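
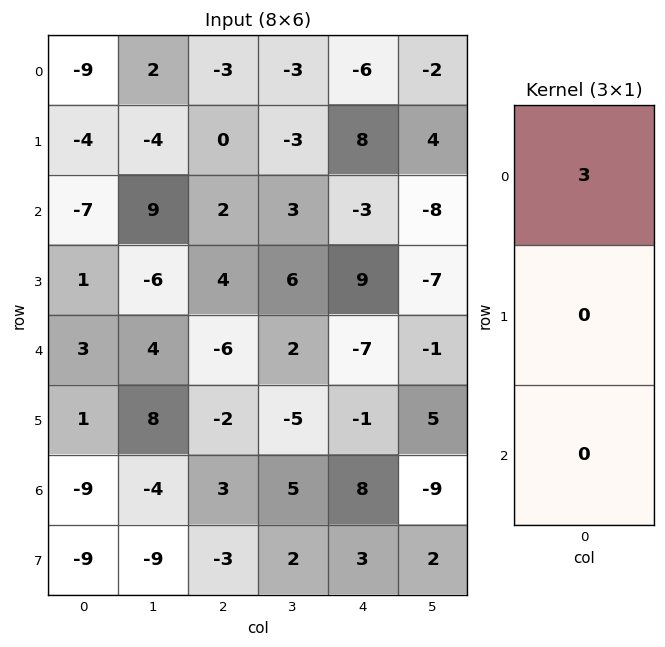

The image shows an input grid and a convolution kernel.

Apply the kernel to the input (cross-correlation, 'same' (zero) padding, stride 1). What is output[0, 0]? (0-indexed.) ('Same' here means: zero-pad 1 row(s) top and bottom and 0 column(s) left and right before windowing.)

0

The receptive field on the zero-padded input at this output position is [0 / -9 / -4]. Elementwise product with the kernel and sum: 0·3.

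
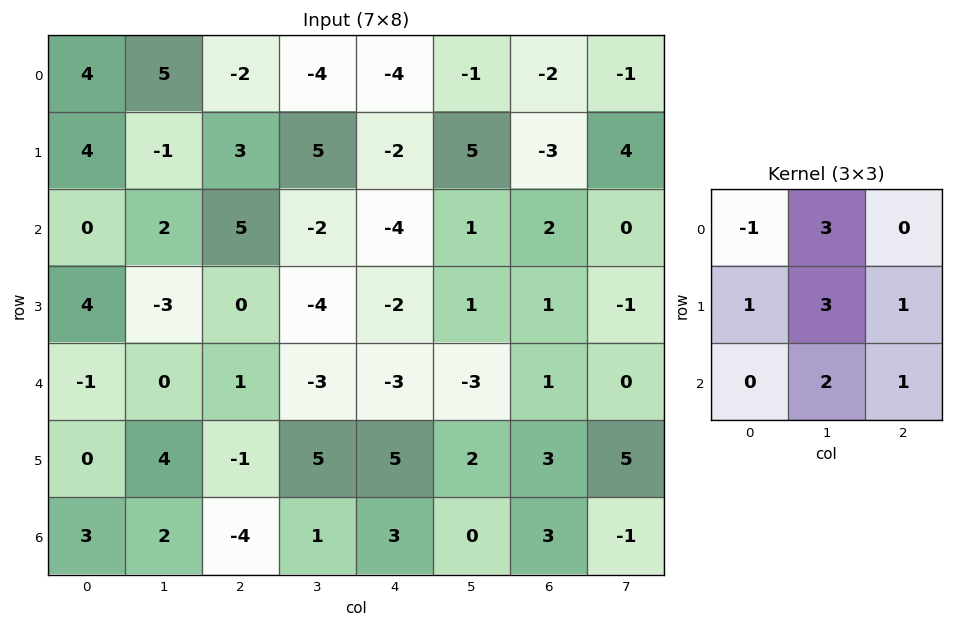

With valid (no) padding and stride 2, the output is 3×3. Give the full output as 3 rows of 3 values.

Output[0,0]: The receptive field on the input at this output position is [4 5 -2 / 4 -1 3 / 0 2 5]. Elementwise product with the kernel and sum: 4·-1 + 5·3 + 4·1 + -1·3 + 3·1 + 2·2 + 5·1.
Output[0,1]: The receptive field on the input at this output position is [-2 -4 -4 / 3 5 -2 / 5 -2 -4]. Elementwise product with the kernel and sum: -2·-1 + -4·3 + 3·1 + 5·3 + -2·1 + -2·2 + -4·1.

24 -2 15
2 -34 4
12 14 11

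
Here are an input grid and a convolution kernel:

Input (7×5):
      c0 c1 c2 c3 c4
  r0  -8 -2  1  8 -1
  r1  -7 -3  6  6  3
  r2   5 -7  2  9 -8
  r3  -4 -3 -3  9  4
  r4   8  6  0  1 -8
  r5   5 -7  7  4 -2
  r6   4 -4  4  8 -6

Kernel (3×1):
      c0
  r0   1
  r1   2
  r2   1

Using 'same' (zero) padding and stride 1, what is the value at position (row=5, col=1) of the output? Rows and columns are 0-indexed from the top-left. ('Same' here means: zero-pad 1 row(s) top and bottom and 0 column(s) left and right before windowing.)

The receptive field on the zero-padded input at this output position is [6 / -7 / -4]. Elementwise product with the kernel and sum: 6·1 + -7·2 + -4·1.

-12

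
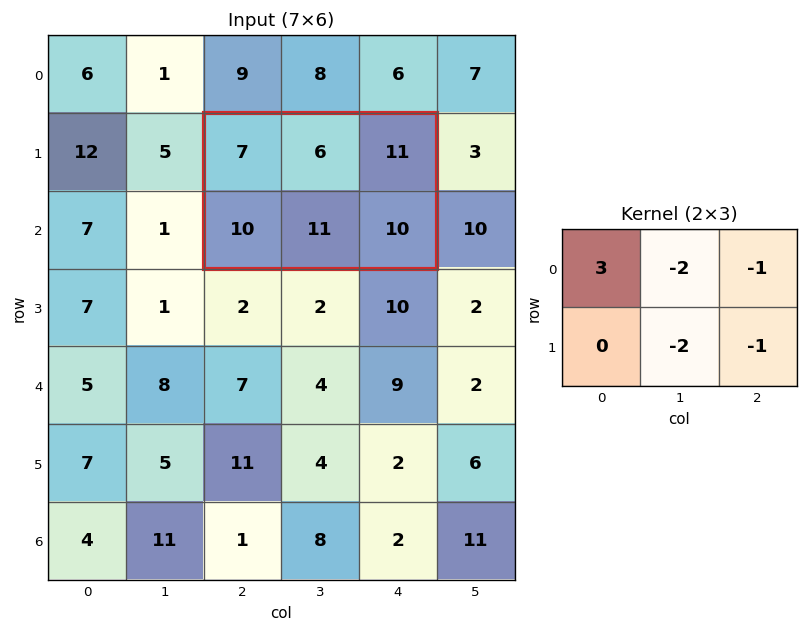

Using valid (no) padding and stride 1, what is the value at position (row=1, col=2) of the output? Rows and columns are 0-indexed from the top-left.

The receptive field on the input at this output position is [7 6 11 / 10 11 10]. Elementwise product with the kernel and sum: 7·3 + 6·-2 + 11·-1 + 11·-2 + 10·-1.

-34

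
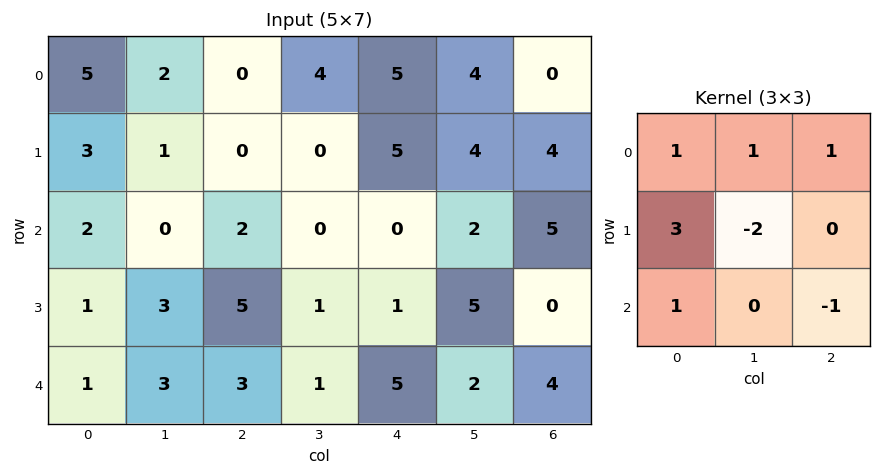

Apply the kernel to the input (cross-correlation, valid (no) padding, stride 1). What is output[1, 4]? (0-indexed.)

The receptive field on the input at this output position is [5 4 4 / 0 2 5 / 1 5 0]. Elementwise product with the kernel and sum: 5·1 + 4·1 + 4·1 + 0·3 + 2·-2 + 1·1 + 0·-1.

10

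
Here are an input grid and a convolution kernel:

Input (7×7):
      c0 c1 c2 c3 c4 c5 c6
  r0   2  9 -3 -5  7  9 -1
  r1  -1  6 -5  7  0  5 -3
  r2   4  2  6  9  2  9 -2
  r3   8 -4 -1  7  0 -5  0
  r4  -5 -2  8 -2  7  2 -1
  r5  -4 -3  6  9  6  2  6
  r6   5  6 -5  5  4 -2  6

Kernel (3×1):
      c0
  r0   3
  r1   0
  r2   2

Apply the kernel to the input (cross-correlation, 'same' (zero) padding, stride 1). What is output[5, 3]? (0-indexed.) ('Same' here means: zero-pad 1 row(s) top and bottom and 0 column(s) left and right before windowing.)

4

The receptive field on the zero-padded input at this output position is [-2 / 9 / 5]. Elementwise product with the kernel and sum: -2·3 + 5·2.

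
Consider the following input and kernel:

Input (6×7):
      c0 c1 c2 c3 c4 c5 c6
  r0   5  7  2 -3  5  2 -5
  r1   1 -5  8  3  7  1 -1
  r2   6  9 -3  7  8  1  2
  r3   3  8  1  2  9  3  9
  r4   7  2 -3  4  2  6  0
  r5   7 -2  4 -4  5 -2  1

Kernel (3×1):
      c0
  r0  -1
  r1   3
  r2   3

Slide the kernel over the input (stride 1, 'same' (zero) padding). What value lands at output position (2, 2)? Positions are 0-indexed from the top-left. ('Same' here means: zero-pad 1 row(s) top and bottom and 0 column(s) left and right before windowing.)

The receptive field on the zero-padded input at this output position is [8 / -3 / 1]. Elementwise product with the kernel and sum: 8·-1 + -3·3 + 1·3.

-14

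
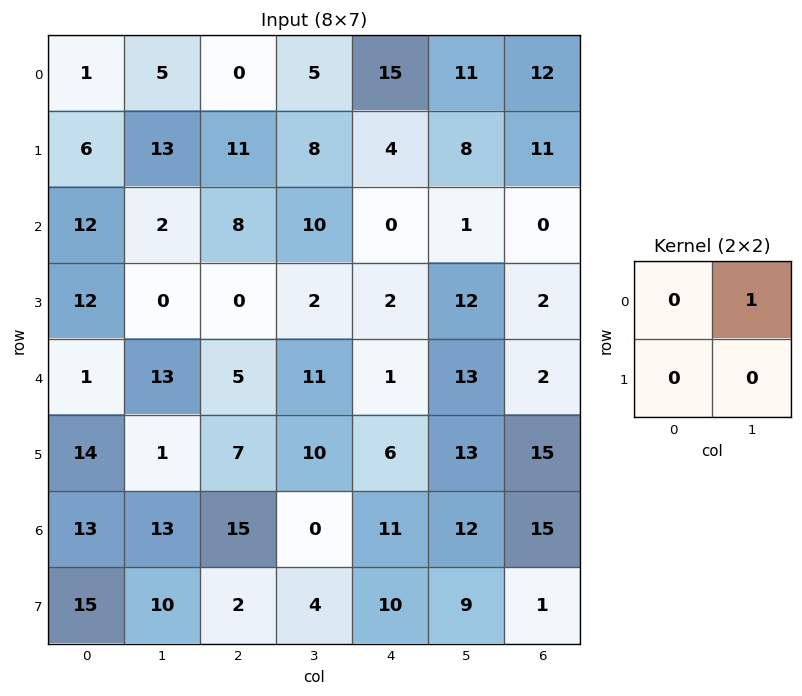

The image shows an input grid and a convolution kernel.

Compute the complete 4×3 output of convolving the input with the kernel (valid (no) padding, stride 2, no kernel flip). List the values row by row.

5 5 11
2 10 1
13 11 13
13 0 12

Output[0,0]: The receptive field on the input at this output position is [1 5 / 6 13]. Elementwise product with the kernel and sum: 5·1.
Output[0,1]: The receptive field on the input at this output position is [0 5 / 11 8]. Elementwise product with the kernel and sum: 5·1.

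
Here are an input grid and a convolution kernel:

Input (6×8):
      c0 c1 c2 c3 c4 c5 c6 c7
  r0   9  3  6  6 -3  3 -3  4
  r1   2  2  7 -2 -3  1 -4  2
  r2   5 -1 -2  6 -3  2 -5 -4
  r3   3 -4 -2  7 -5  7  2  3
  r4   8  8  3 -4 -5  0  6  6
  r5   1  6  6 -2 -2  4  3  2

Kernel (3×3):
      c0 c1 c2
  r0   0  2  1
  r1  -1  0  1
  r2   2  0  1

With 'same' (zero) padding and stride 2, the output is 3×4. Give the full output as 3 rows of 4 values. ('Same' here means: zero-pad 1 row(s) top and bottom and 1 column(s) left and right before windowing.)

5 5 -6 5
1 18 12 5
16 1 1 23

Output[0,0]: The receptive field on the zero-padded input at this output position is [0 0 0 / 0 9 3 / 0 2 2]. Elementwise product with the kernel and sum: 0·2 + 0·1 + 0·-1 + 3·1 + 0·2 + 2·1.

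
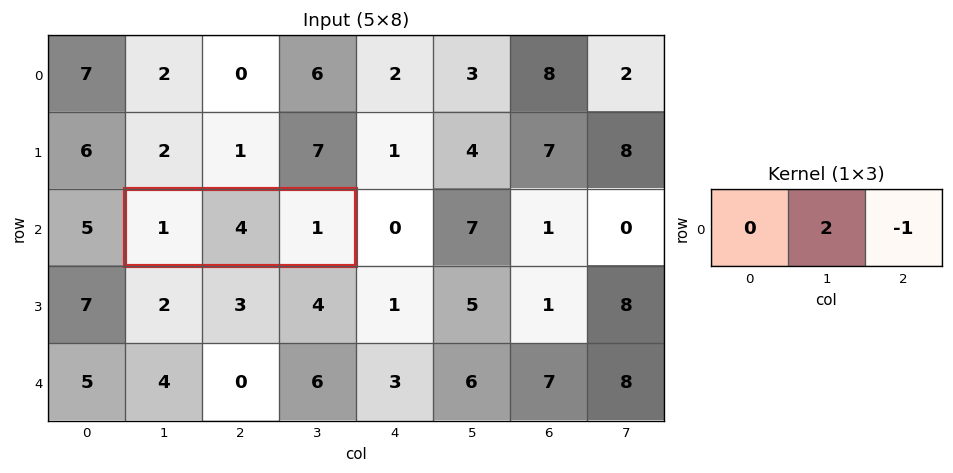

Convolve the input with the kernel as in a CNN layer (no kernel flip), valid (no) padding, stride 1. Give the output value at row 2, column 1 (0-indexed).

7

The receptive field on the input at this output position is [1 4 1]. Elementwise product with the kernel and sum: 4·2 + 1·-1.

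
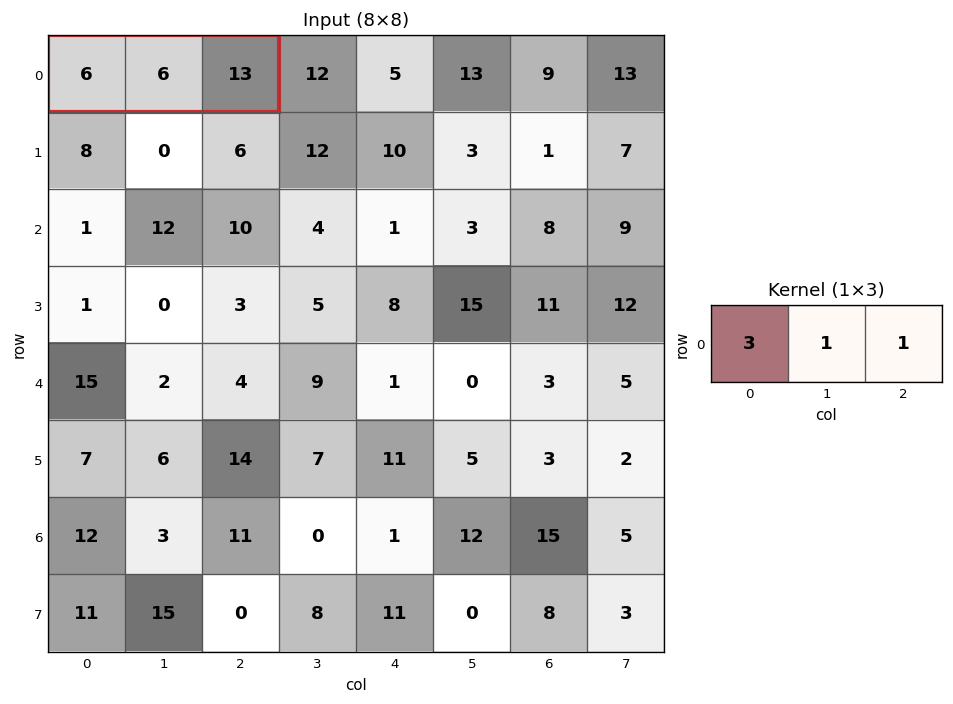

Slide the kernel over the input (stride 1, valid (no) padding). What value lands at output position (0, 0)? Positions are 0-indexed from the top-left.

The receptive field on the input at this output position is [6 6 13]. Elementwise product with the kernel and sum: 6·3 + 6·1 + 13·1.

37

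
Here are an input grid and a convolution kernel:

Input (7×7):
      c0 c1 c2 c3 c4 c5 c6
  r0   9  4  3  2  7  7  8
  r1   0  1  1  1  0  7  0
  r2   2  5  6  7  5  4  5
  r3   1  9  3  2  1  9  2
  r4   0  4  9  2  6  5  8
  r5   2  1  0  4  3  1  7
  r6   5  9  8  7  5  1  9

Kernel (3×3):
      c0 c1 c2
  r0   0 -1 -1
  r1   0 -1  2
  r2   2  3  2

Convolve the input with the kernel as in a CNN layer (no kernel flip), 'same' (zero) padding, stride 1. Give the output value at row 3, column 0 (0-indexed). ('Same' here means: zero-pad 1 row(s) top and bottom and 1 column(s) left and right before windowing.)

The receptive field on the zero-padded input at this output position is [0 2 5 / 0 1 9 / 0 0 4]. Elementwise product with the kernel and sum: 2·-1 + 5·-1 + 1·-1 + 9·2 + 0·2 + 0·3 + 4·2.

18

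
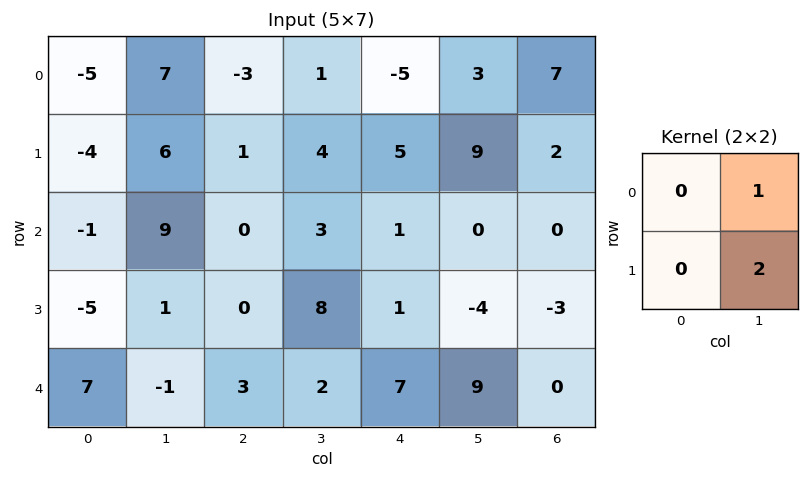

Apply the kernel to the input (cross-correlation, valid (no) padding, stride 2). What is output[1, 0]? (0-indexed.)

11

The receptive field on the input at this output position is [-1 9 / -5 1]. Elementwise product with the kernel and sum: 9·1 + 1·2.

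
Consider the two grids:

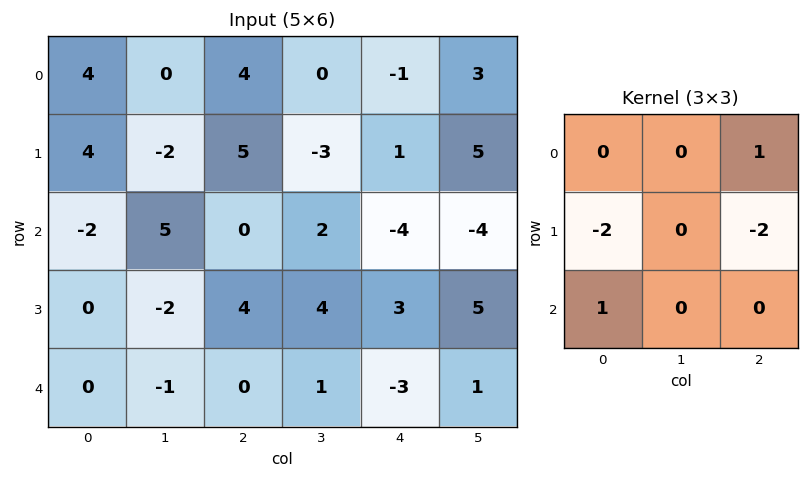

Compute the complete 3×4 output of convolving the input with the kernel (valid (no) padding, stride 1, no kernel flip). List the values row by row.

-16 15 -13 1
9 -19 13 13
-8 -3 -18 -21

Output[0,0]: The receptive field on the input at this output position is [4 0 4 / 4 -2 5 / -2 5 0]. Elementwise product with the kernel and sum: 4·1 + 4·-2 + 5·-2 + -2·1.
Output[0,1]: The receptive field on the input at this output position is [0 4 0 / -2 5 -3 / 5 0 2]. Elementwise product with the kernel and sum: 0·1 + -2·-2 + -3·-2 + 5·1.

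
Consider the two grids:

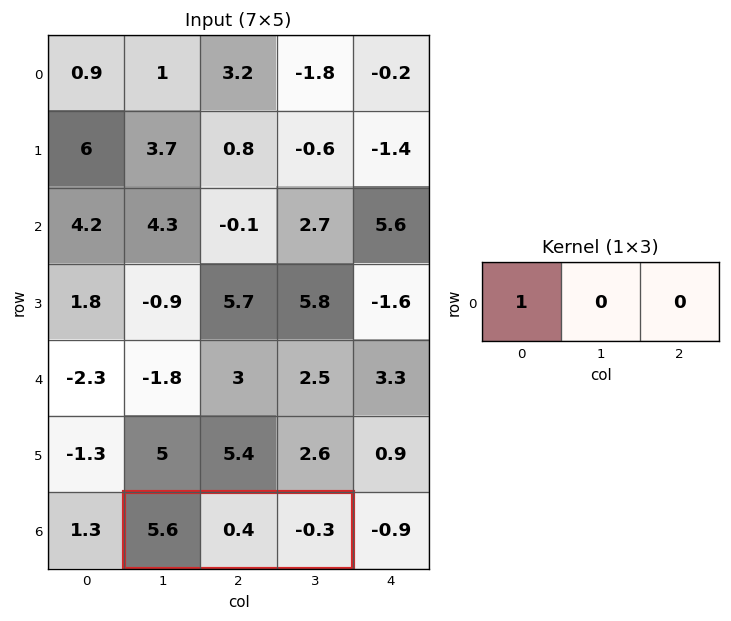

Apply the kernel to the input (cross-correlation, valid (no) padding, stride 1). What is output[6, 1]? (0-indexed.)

5.6

The receptive field on the input at this output position is [5.6 0.4 -0.3]. Elementwise product with the kernel and sum: 5.6·1.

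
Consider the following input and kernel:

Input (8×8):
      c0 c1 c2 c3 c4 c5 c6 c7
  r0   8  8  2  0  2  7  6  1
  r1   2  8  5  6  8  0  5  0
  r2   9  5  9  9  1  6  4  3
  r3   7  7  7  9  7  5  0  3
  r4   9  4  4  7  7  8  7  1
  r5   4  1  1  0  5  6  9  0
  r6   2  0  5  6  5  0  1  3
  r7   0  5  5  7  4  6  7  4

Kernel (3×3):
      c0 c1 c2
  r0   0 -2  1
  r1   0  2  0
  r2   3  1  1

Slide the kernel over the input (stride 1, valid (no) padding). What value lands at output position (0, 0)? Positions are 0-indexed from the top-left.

The receptive field on the input at this output position is [8 8 2 / 2 8 5 / 9 5 9]. Elementwise product with the kernel and sum: 8·-2 + 2·1 + 8·2 + 9·3 + 5·1 + 9·1.

43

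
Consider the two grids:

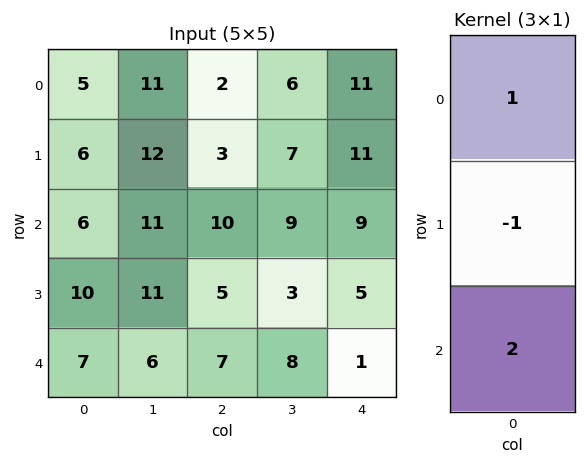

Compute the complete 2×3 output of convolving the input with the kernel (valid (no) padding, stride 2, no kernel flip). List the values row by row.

Output[0,0]: The receptive field on the input at this output position is [5 / 6 / 6]. Elementwise product with the kernel and sum: 5·1 + 6·-1 + 6·2.
Output[0,1]: The receptive field on the input at this output position is [2 / 3 / 10]. Elementwise product with the kernel and sum: 2·1 + 3·-1 + 10·2.

11 19 18
10 19 6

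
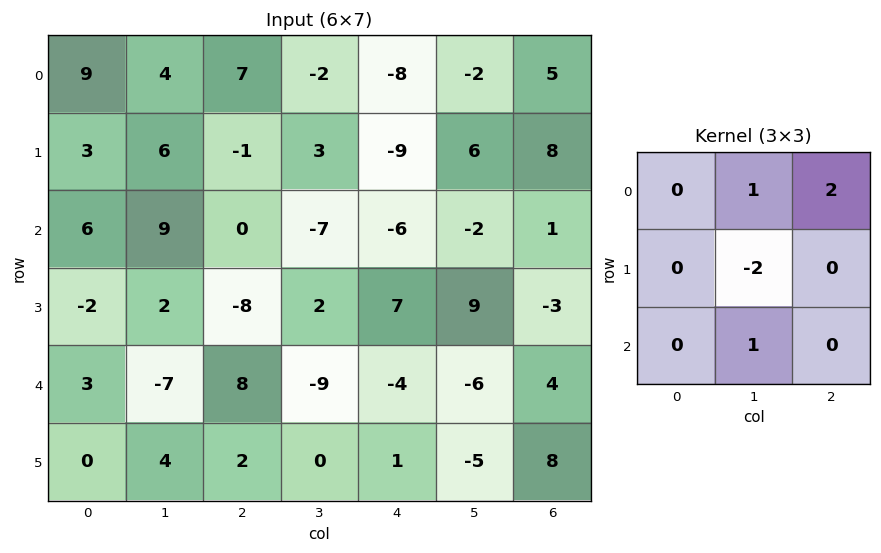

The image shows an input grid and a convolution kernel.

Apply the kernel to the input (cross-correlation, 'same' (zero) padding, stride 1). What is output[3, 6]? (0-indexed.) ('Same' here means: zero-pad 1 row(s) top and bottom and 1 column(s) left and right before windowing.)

11

The receptive field on the zero-padded input at this output position is [-2 1 0 / 9 -3 0 / -6 4 0]. Elementwise product with the kernel and sum: 1·1 + 0·2 + -3·-2 + 4·1.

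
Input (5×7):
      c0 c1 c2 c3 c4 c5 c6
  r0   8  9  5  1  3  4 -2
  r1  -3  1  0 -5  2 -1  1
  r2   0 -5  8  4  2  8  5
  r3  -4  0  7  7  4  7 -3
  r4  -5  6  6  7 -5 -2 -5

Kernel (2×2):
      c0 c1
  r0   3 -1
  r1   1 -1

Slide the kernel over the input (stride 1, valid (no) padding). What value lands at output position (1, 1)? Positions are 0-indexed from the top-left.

-10

The receptive field on the input at this output position is [1 0 / -5 8]. Elementwise product with the kernel and sum: 1·3 + 0·-1 + -5·1 + 8·-1.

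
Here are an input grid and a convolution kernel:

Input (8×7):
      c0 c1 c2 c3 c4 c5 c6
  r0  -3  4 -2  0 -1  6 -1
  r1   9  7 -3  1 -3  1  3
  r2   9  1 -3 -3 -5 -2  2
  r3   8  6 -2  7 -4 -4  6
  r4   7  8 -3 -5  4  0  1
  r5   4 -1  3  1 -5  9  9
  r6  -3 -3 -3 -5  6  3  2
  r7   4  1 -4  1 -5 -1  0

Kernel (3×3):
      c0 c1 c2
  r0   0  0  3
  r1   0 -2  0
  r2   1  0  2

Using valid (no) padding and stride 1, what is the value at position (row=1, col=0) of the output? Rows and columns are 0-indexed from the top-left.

The receptive field on the input at this output position is [9 7 -3 / 9 1 -3 / 8 6 -2]. Elementwise product with the kernel and sum: -3·3 + 1·-2 + 8·1 + -2·2.

-7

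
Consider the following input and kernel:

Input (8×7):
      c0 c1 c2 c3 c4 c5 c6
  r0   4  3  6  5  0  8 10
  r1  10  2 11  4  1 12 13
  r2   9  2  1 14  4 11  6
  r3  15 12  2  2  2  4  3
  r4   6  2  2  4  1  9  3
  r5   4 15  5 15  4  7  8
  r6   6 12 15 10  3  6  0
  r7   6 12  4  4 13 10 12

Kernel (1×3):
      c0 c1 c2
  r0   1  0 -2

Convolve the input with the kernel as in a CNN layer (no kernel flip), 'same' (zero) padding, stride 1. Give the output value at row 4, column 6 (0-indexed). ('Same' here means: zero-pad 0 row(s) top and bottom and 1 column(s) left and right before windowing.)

The receptive field on the zero-padded input at this output position is [9 3 0]. Elementwise product with the kernel and sum: 9·1 + 0·-2.

9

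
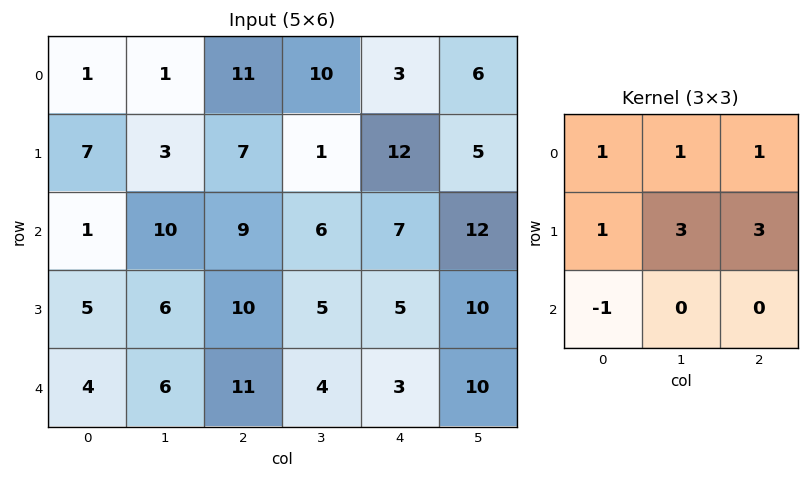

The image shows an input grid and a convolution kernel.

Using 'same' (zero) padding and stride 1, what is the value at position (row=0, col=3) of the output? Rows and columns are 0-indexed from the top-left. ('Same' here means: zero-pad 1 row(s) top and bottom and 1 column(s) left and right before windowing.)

43

The receptive field on the zero-padded input at this output position is [0 0 0 / 11 10 3 / 7 1 12]. Elementwise product with the kernel and sum: 0·1 + 0·1 + 0·1 + 11·1 + 10·3 + 3·3 + 7·-1.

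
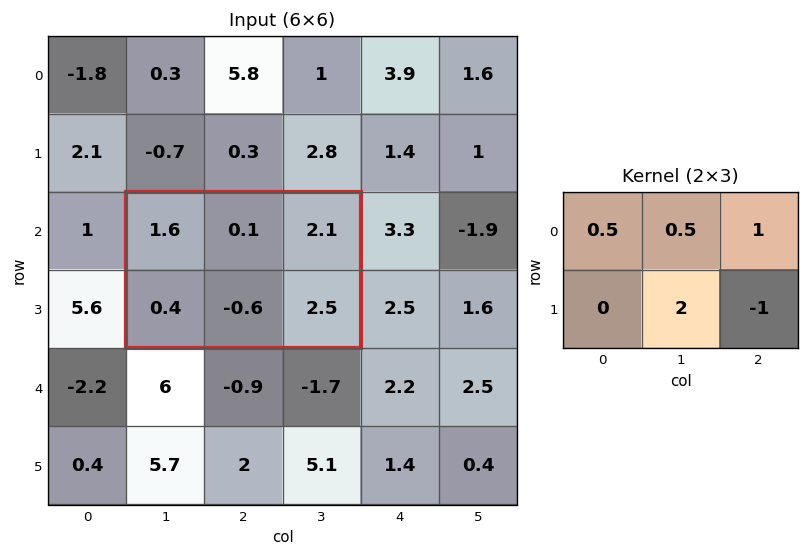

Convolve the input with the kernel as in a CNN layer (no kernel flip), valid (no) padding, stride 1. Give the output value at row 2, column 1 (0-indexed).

The receptive field on the input at this output position is [1.6 0.1 2.1 / 0.4 -0.6 2.5]. Elementwise product with the kernel and sum: 1.6·0.5 + 0.1·0.5 + 2.1·1 + -0.6·2 + 2.5·-1.

-0.75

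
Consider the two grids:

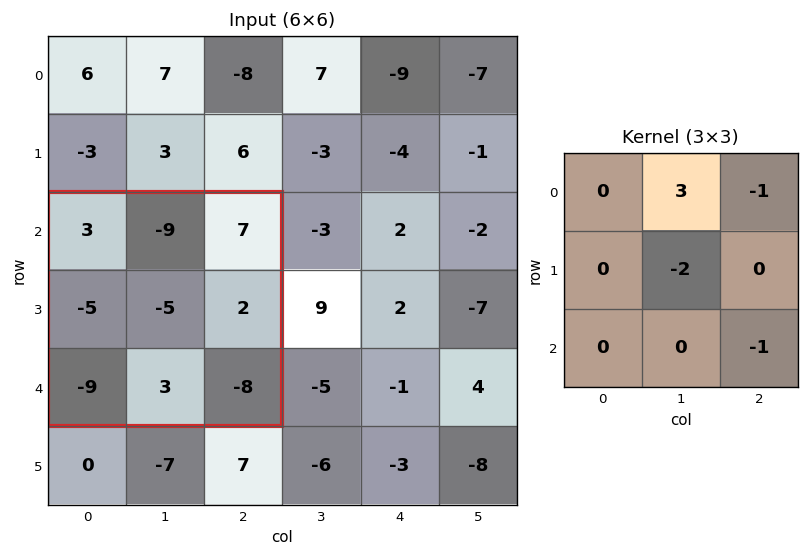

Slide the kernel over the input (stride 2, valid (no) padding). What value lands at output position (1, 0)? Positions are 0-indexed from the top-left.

-16

The receptive field on the input at this output position is [3 -9 7 / -5 -5 2 / -9 3 -8]. Elementwise product with the kernel and sum: -9·3 + 7·-1 + -5·-2 + -8·-1.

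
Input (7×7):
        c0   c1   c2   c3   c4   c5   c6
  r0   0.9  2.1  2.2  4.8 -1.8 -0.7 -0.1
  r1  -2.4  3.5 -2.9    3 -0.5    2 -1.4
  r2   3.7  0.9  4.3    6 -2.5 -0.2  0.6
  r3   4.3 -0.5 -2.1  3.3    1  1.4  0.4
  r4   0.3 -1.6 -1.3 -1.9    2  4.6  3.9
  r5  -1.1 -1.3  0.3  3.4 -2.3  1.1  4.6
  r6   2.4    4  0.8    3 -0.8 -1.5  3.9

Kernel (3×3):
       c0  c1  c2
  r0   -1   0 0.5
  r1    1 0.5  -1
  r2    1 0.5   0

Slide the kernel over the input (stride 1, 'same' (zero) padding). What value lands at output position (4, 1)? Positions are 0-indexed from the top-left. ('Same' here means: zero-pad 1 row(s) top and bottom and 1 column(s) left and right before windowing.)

-6.3

The receptive field on the zero-padded input at this output position is [4.3 -0.5 -2.1 / 0.3 -1.6 -1.3 / -1.1 -1.3 0.3]. Elementwise product with the kernel and sum: 4.3·-1 + -2.1·0.5 + 0.3·1 + -1.6·0.5 + -1.3·-1 + -1.1·1 + -1.3·0.5.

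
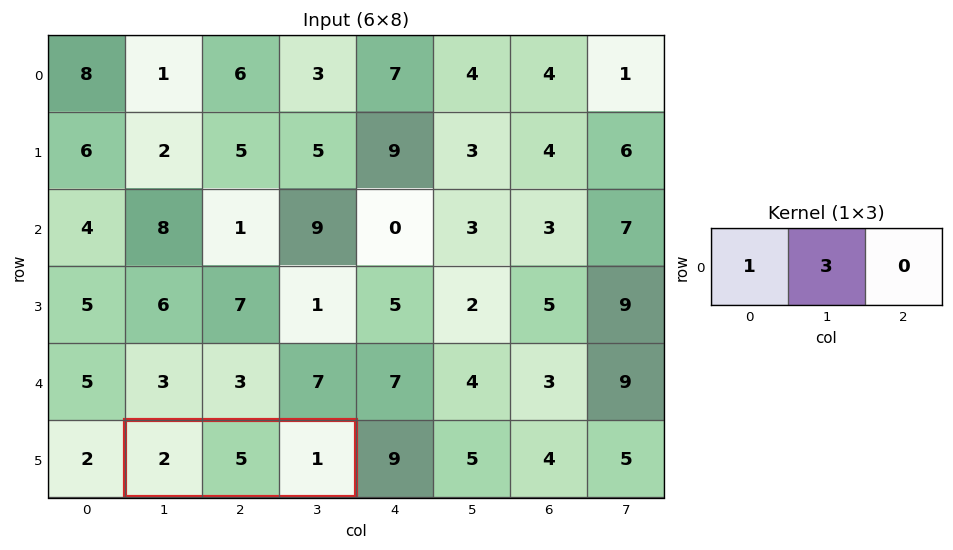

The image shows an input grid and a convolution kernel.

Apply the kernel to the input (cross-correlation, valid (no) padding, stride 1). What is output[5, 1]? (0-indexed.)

The receptive field on the input at this output position is [2 5 1]. Elementwise product with the kernel and sum: 2·1 + 5·3.

17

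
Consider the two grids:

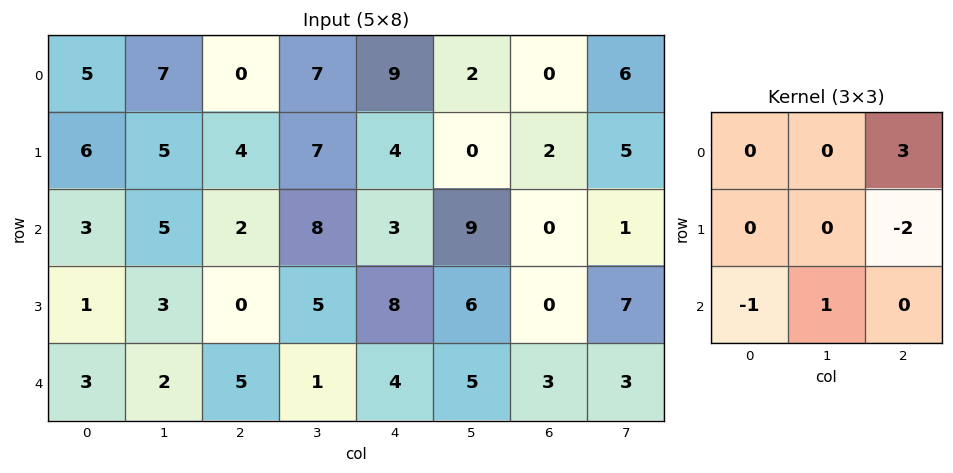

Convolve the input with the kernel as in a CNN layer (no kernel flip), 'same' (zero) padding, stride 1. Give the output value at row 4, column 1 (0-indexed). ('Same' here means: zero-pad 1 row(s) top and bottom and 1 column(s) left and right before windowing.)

The receptive field on the zero-padded input at this output position is [1 3 0 / 3 2 5 / 0 0 0]. Elementwise product with the kernel and sum: 0·3 + 5·-2 + 0·-1 + 0·1.

-10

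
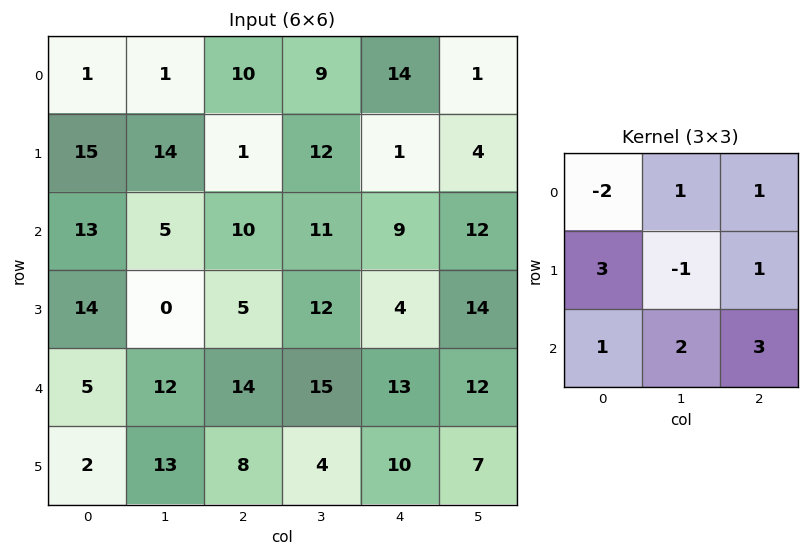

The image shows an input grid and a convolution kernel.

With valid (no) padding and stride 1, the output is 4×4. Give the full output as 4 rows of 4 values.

94 128 54 101
58 47 80 79
107 103 90 122
46 95 92 83

Output[0,0]: The receptive field on the input at this output position is [1 1 10 / 15 14 1 / 13 5 10]. Elementwise product with the kernel and sum: 1·-2 + 1·1 + 10·1 + 15·3 + 14·-1 + 1·1 + 13·1 + 5·2 + 10·3.
Output[0,1]: The receptive field on the input at this output position is [1 10 9 / 14 1 12 / 5 10 11]. Elementwise product with the kernel and sum: 1·-2 + 10·1 + 9·1 + 14·3 + 1·-1 + 12·1 + 5·1 + 10·2 + 11·3.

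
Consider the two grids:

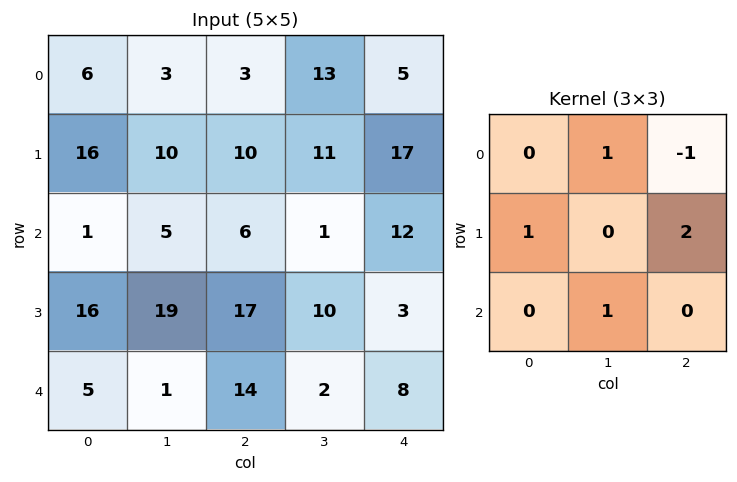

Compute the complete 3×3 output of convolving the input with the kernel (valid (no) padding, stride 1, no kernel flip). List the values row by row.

41 28 53
32 23 34
50 58 14

Output[0,0]: The receptive field on the input at this output position is [6 3 3 / 16 10 10 / 1 5 6]. Elementwise product with the kernel and sum: 3·1 + 3·-1 + 16·1 + 10·2 + 5·1.
Output[0,1]: The receptive field on the input at this output position is [3 3 13 / 10 10 11 / 5 6 1]. Elementwise product with the kernel and sum: 3·1 + 13·-1 + 10·1 + 11·2 + 6·1.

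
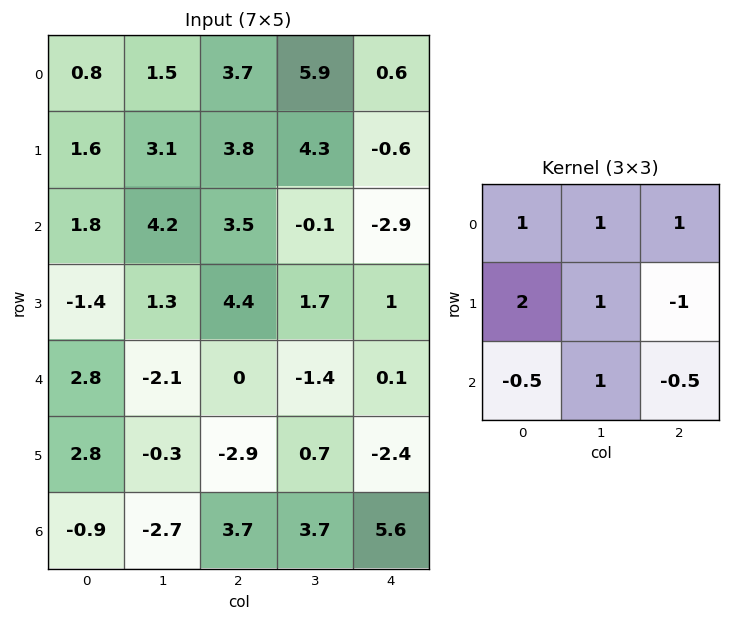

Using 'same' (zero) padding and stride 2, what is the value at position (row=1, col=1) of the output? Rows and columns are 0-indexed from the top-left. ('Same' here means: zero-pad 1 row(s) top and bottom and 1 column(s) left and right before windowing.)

26.1

The receptive field on the zero-padded input at this output position is [3.1 3.8 4.3 / 4.2 3.5 -0.1 / 1.3 4.4 1.7]. Elementwise product with the kernel and sum: 3.1·1 + 3.8·1 + 4.3·1 + 4.2·2 + 3.5·1 + -0.1·-1 + 1.3·-0.5 + 4.4·1 + 1.7·-0.5.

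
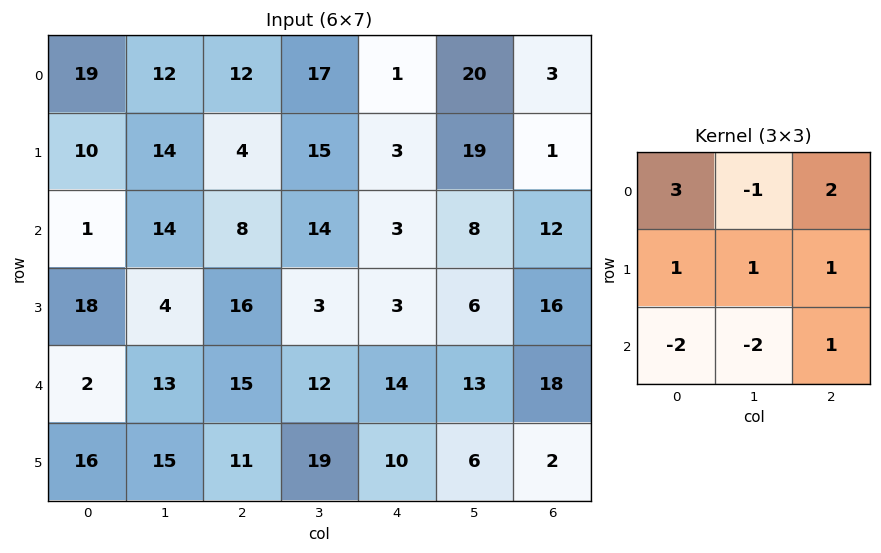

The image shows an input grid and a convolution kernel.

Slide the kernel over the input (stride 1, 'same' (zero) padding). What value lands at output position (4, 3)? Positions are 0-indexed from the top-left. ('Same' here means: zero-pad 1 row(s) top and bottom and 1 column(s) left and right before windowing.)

The receptive field on the zero-padded input at this output position is [16 3 3 / 15 12 14 / 11 19 10]. Elementwise product with the kernel and sum: 16·3 + 3·-1 + 3·2 + 15·1 + 12·1 + 14·1 + 11·-2 + 19·-2 + 10·1.

42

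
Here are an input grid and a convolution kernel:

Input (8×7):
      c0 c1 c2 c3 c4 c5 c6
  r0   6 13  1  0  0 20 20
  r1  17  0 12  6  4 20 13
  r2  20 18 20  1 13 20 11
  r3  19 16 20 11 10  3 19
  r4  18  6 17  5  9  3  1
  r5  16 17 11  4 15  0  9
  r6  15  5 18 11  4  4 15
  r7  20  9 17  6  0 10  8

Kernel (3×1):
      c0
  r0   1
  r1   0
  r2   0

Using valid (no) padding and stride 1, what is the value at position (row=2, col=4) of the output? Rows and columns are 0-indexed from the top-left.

The receptive field on the input at this output position is [13 / 10 / 9]. Elementwise product with the kernel and sum: 13·1.

13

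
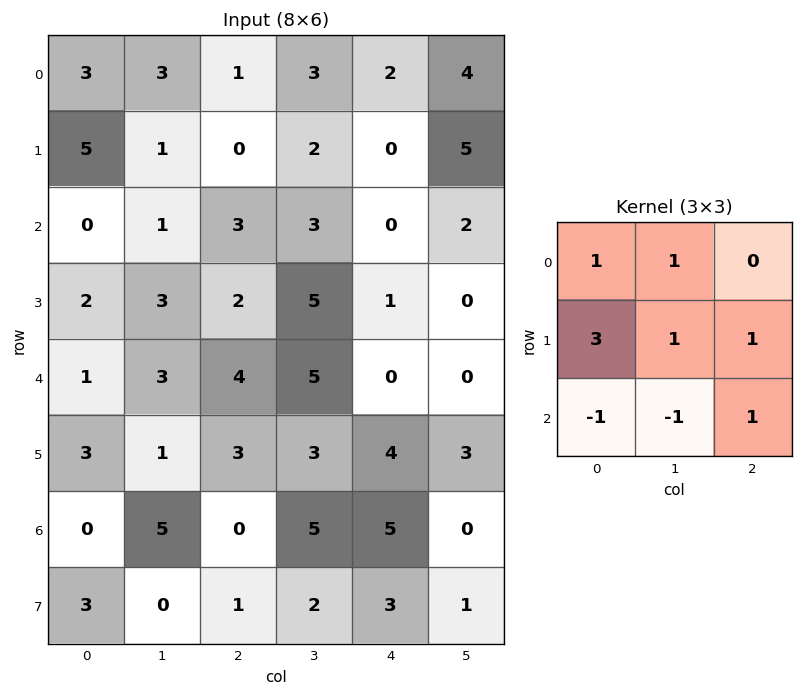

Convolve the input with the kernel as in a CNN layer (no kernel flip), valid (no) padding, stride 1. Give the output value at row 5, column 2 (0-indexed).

16

The receptive field on the input at this output position is [3 3 4 / 0 5 5 / 1 2 3]. Elementwise product with the kernel and sum: 3·1 + 3·1 + 0·3 + 5·1 + 5·1 + 1·-1 + 2·-1 + 3·1.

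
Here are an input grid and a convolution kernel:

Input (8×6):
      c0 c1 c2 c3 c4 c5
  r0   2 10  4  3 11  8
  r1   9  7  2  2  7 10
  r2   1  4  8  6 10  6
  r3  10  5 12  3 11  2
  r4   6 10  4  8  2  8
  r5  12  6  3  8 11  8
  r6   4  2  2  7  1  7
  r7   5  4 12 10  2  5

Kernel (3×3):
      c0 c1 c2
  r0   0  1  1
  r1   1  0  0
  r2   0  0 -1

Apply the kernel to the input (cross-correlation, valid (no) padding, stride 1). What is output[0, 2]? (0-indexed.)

The receptive field on the input at this output position is [4 3 11 / 2 2 7 / 8 6 10]. Elementwise product with the kernel and sum: 3·1 + 11·1 + 2·1 + 10·-1.

6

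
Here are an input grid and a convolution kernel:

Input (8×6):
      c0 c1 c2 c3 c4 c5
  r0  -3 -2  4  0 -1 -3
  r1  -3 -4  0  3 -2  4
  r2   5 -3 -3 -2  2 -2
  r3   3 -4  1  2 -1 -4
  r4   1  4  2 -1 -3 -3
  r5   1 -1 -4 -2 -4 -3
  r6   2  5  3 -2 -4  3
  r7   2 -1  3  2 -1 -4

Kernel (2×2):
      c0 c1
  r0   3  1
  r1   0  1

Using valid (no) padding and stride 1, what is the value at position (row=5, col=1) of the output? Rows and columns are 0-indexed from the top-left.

The receptive field on the input at this output position is [-1 -4 / 5 3]. Elementwise product with the kernel and sum: -1·3 + -4·1 + 3·1.

-4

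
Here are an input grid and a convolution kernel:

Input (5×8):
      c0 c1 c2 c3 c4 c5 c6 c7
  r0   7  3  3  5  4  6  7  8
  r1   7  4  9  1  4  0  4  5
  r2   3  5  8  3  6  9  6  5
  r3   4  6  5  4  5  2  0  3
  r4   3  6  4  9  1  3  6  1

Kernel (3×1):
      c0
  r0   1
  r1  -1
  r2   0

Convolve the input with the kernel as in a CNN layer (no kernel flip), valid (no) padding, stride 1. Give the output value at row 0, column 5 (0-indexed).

6

The receptive field on the input at this output position is [6 / 0 / 9]. Elementwise product with the kernel and sum: 6·1 + 0·-1.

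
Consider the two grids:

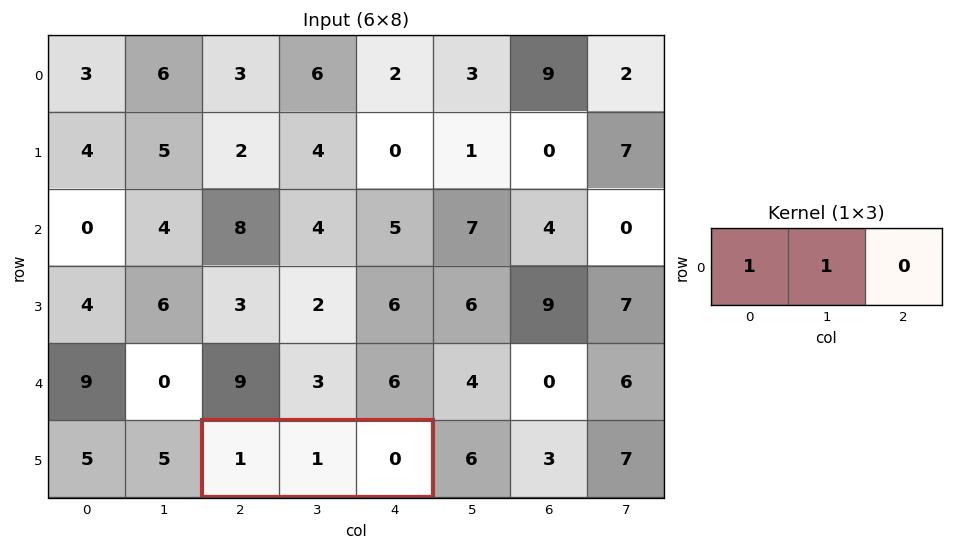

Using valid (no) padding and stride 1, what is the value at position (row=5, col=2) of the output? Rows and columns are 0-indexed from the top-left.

The receptive field on the input at this output position is [1 1 0]. Elementwise product with the kernel and sum: 1·1 + 1·1.

2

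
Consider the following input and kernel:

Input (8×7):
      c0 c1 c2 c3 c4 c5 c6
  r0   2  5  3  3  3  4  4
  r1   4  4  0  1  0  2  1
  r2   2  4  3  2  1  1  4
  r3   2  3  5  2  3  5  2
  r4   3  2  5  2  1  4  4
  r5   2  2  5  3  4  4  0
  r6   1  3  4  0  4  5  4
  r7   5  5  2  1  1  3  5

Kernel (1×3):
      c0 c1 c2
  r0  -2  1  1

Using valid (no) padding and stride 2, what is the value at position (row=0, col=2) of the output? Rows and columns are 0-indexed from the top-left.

2

The receptive field on the input at this output position is [3 4 4]. Elementwise product with the kernel and sum: 3·-2 + 4·1 + 4·1.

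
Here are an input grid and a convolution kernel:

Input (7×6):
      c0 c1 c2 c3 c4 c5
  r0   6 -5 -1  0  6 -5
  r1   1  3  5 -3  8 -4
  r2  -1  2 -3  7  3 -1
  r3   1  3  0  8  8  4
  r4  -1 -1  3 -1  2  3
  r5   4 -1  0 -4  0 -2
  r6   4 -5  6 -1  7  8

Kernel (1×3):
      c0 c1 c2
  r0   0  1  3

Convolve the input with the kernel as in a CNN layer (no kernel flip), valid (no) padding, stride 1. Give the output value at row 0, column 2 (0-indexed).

The receptive field on the input at this output position is [-1 0 6]. Elementwise product with the kernel and sum: 0·1 + 6·3.

18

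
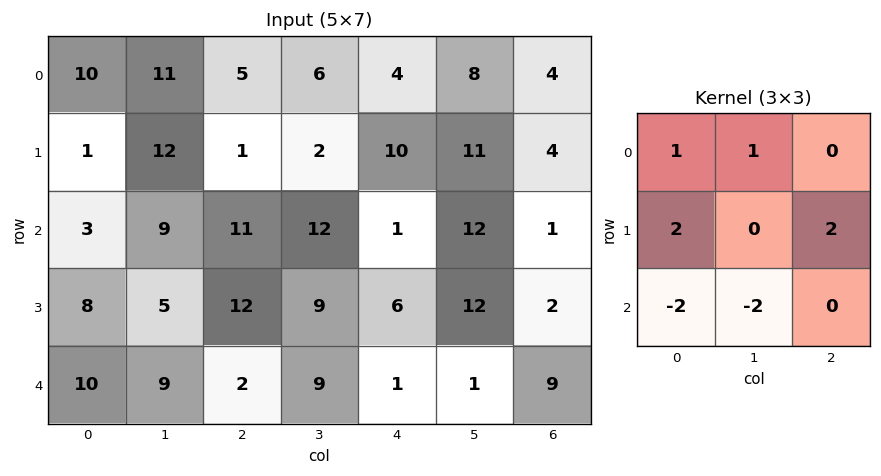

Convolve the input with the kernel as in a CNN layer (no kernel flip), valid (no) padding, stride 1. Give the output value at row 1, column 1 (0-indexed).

The receptive field on the input at this output position is [12 1 2 / 9 11 12 / 5 12 9]. Elementwise product with the kernel and sum: 12·1 + 1·1 + 9·2 + 12·2 + 5·-2 + 12·-2.

21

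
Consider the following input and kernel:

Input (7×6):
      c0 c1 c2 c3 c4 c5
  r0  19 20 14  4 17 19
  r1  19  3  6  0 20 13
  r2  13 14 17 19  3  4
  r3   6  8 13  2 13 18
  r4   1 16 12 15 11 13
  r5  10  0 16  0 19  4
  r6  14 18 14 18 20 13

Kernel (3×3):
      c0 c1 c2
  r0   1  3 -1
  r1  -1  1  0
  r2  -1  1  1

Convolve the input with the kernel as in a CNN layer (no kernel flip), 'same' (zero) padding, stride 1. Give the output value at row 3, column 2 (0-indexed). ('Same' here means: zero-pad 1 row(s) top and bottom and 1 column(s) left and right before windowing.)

62

The receptive field on the zero-padded input at this output position is [14 17 19 / 8 13 2 / 16 12 15]. Elementwise product with the kernel and sum: 14·1 + 17·3 + 19·-1 + 8·-1 + 13·1 + 16·-1 + 12·1 + 15·1.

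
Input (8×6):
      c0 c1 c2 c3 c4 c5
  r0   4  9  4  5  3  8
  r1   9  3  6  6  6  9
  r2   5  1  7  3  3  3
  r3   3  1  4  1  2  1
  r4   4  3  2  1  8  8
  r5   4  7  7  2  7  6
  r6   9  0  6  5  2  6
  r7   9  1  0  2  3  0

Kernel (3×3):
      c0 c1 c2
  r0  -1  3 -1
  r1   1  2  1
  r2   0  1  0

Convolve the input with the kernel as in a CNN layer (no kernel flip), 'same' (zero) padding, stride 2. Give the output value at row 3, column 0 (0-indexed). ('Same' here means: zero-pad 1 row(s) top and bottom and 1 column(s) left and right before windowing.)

32

The receptive field on the zero-padded input at this output position is [0 4 7 / 0 9 0 / 0 9 1]. Elementwise product with the kernel and sum: 0·-1 + 4·3 + 7·-1 + 0·1 + 9·2 + 0·1 + 9·1.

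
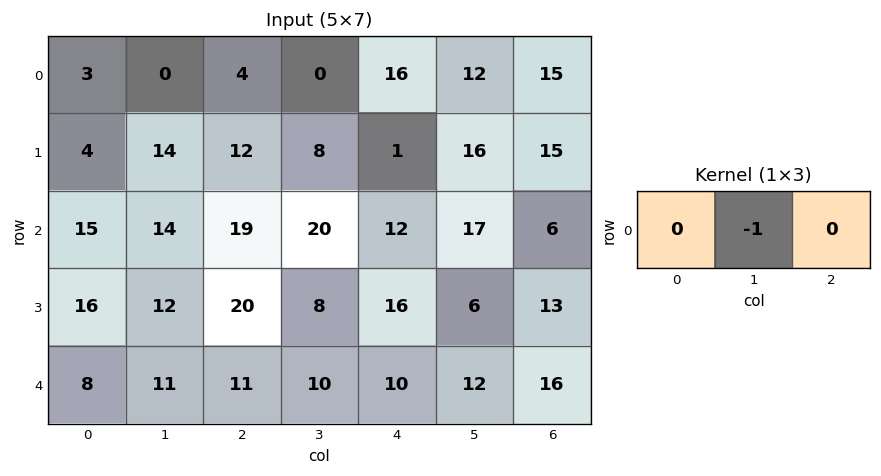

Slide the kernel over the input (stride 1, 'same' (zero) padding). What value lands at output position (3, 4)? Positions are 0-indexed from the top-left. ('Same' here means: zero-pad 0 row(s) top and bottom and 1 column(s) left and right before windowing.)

-16

The receptive field on the zero-padded input at this output position is [8 16 6]. Elementwise product with the kernel and sum: 16·-1.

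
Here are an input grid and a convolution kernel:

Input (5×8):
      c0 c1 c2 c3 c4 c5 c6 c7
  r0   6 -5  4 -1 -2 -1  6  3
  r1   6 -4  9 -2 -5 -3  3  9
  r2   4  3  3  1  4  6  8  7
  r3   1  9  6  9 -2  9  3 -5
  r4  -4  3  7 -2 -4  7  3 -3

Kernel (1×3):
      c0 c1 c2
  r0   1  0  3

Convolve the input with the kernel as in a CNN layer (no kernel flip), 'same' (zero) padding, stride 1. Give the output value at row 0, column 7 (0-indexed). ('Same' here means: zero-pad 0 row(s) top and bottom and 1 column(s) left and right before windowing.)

The receptive field on the zero-padded input at this output position is [6 3 0]. Elementwise product with the kernel and sum: 6·1 + 0·3.

6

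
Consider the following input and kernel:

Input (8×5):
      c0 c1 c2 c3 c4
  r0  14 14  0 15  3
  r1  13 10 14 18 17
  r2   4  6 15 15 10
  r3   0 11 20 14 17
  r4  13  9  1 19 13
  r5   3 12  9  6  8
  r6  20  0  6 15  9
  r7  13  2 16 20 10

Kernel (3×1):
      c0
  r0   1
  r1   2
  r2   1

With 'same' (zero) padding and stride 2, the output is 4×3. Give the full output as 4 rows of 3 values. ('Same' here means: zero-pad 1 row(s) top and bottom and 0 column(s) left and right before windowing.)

41 14 23
21 64 54
29 31 51
56 37 36

Output[0,0]: The receptive field on the zero-padded input at this output position is [0 / 14 / 13]. Elementwise product with the kernel and sum: 0·1 + 14·2 + 13·1.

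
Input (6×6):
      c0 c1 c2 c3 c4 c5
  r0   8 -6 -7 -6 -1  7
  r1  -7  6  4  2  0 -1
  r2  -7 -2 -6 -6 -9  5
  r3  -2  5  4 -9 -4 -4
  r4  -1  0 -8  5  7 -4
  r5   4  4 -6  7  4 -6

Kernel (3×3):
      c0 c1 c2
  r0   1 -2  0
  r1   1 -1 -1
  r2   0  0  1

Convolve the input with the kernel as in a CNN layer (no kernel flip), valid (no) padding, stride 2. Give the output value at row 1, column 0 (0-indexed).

-22

The receptive field on the input at this output position is [-7 -2 -6 / -2 5 4 / -1 0 -8]. Elementwise product with the kernel and sum: -7·1 + -2·-2 + -2·1 + 5·-1 + 4·-1 + -8·1.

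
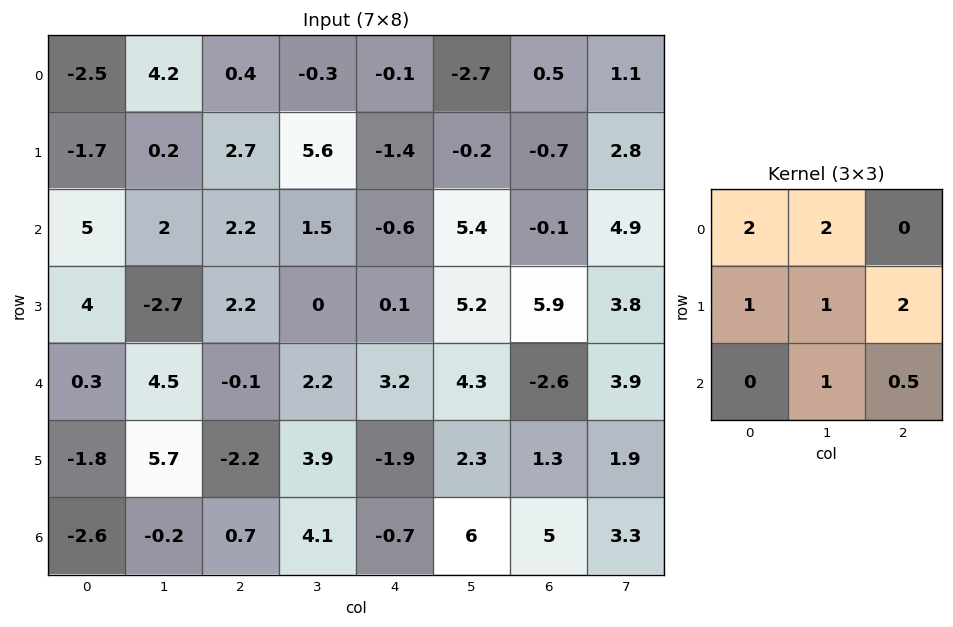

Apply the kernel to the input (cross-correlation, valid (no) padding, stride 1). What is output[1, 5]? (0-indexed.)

21.1

The receptive field on the input at this output position is [-0.2 -0.7 2.8 / 5.4 -0.1 4.9 / 5.2 5.9 3.8]. Elementwise product with the kernel and sum: -0.2·2 + -0.7·2 + 5.4·1 + -0.1·1 + 4.9·2 + 5.9·1 + 3.8·0.5.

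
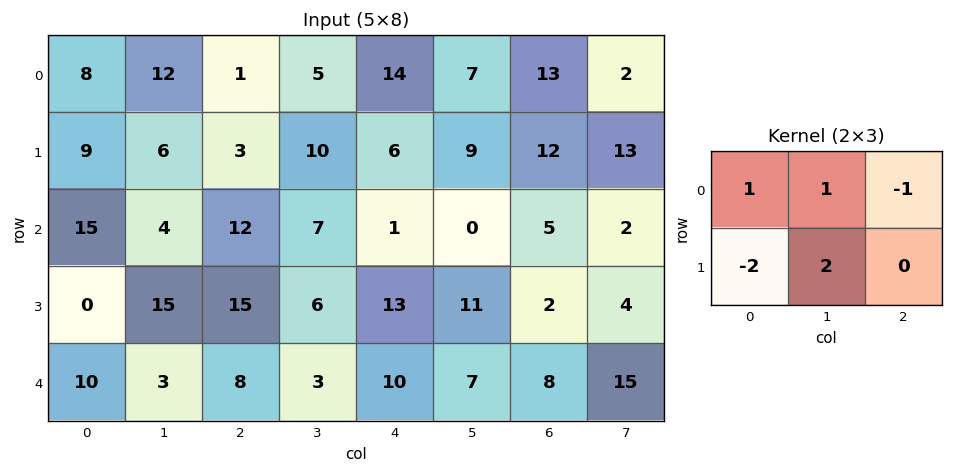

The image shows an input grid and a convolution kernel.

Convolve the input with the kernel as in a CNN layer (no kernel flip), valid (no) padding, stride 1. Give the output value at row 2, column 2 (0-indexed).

The receptive field on the input at this output position is [12 7 1 / 15 6 13]. Elementwise product with the kernel and sum: 12·1 + 7·1 + 1·-1 + 15·-2 + 6·2.

0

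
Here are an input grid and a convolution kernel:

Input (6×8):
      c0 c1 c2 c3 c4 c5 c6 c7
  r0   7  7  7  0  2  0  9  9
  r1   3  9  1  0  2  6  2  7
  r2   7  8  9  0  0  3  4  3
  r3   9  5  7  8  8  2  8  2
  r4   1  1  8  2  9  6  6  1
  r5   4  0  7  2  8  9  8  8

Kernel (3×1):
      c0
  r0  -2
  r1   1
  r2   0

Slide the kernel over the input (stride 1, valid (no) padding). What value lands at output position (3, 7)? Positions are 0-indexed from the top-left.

The receptive field on the input at this output position is [2 / 1 / 8]. Elementwise product with the kernel and sum: 2·-2 + 1·1.

-3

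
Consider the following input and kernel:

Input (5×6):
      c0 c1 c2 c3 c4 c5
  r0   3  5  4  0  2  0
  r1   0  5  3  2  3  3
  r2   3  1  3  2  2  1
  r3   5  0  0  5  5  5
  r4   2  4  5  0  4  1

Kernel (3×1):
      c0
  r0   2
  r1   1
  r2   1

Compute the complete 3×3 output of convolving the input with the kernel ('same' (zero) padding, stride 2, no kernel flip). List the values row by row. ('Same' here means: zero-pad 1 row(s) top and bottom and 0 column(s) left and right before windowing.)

Output[0,0]: The receptive field on the zero-padded input at this output position is [0 / 3 / 0]. Elementwise product with the kernel and sum: 0·2 + 3·1 + 0·1.
Output[0,1]: The receptive field on the zero-padded input at this output position is [0 / 4 / 3]. Elementwise product with the kernel and sum: 0·2 + 4·1 + 3·1.

3 7 5
8 9 13
12 5 14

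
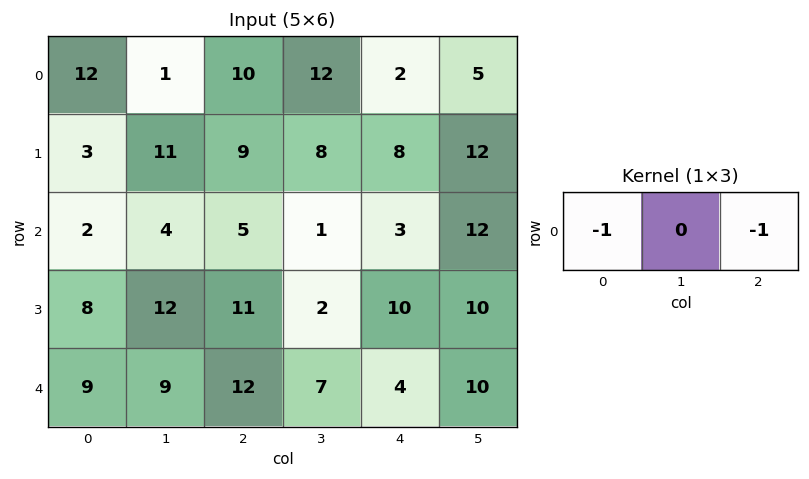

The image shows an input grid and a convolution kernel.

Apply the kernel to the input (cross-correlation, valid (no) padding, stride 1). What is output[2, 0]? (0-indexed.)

The receptive field on the input at this output position is [2 4 5]. Elementwise product with the kernel and sum: 2·-1 + 5·-1.

-7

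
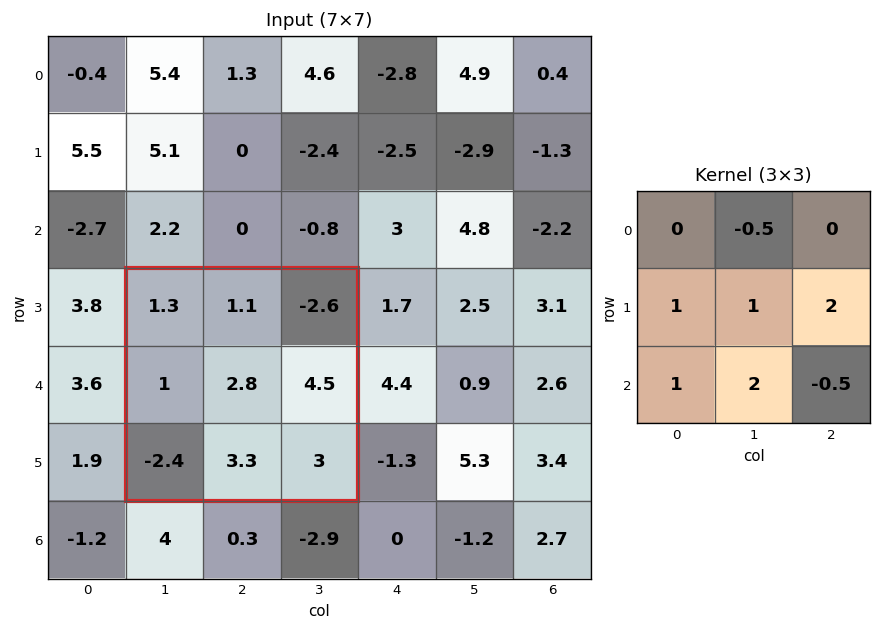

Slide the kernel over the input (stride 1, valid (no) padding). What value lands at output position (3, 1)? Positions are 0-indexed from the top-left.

The receptive field on the input at this output position is [1.3 1.1 -2.6 / 1 2.8 4.5 / -2.4 3.3 3]. Elementwise product with the kernel and sum: 1.1·-0.5 + 1·1 + 2.8·1 + 4.5·2 + -2.4·1 + 3.3·2 + 3·-0.5.

14.95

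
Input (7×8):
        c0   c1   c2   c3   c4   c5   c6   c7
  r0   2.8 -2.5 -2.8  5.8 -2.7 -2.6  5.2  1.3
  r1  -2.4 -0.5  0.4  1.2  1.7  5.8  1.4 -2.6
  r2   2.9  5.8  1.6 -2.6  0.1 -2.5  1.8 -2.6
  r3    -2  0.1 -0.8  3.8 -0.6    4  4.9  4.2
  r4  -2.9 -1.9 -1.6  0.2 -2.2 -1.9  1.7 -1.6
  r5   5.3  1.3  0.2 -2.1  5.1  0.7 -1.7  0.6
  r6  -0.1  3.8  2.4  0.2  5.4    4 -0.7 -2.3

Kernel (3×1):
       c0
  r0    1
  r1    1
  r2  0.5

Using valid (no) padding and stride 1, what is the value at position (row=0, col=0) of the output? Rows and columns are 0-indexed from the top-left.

1.85

The receptive field on the input at this output position is [2.8 / -2.4 / 2.9]. Elementwise product with the kernel and sum: 2.8·1 + -2.4·1 + 2.9·0.5.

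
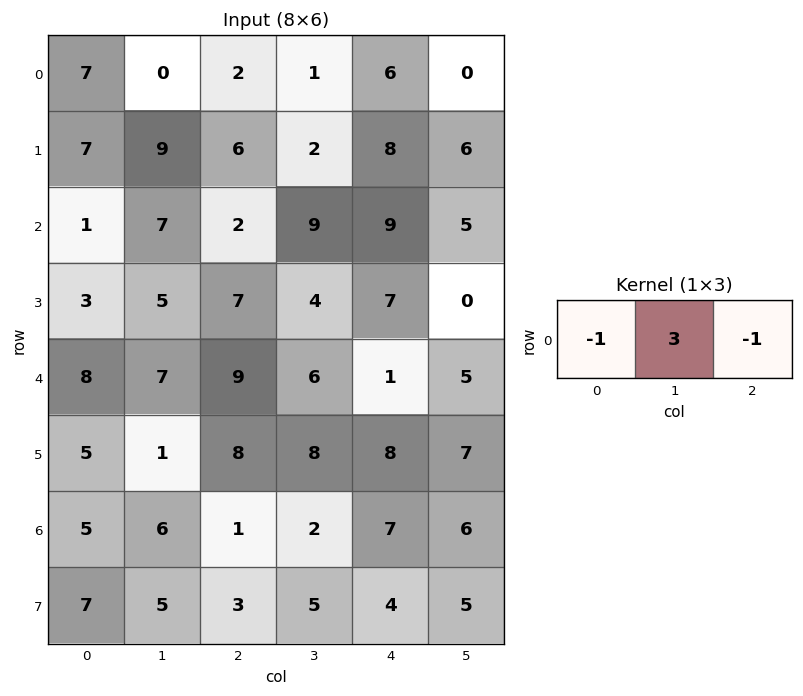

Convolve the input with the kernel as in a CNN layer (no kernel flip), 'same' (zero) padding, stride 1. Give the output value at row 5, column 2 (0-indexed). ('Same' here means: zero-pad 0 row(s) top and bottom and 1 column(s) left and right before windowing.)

The receptive field on the zero-padded input at this output position is [1 8 8]. Elementwise product with the kernel and sum: 1·-1 + 8·3 + 8·-1.

15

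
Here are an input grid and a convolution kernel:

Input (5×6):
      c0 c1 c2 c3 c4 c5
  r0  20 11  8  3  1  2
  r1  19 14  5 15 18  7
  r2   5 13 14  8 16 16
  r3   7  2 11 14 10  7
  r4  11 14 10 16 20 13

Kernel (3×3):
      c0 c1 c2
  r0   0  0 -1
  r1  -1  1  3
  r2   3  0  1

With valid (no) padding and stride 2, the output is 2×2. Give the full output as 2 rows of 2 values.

31 121
57 67

Output[0,0]: The receptive field on the input at this output position is [20 11 8 / 19 14 5 / 5 13 14]. Elementwise product with the kernel and sum: 8·-1 + 19·-1 + 14·1 + 5·3 + 5·3 + 14·1.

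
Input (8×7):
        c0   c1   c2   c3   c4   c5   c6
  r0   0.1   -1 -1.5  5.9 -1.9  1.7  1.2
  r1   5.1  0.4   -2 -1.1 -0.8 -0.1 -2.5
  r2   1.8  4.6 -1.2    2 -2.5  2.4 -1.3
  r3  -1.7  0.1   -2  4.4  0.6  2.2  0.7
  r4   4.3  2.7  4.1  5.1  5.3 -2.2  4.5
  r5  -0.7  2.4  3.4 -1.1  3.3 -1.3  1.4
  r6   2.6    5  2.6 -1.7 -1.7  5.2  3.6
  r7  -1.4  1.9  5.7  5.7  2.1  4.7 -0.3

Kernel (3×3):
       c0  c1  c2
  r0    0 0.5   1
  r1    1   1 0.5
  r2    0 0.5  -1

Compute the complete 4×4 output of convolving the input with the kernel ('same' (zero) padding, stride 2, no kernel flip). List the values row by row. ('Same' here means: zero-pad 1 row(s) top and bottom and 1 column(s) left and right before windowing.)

1.75 0.55 4.55 1.65
6.1 -3.1 -1.7 0.2
2.15 15.55 14.75 3.35
4.55 4.5 -4.1 9.35

Output[0,0]: The receptive field on the zero-padded input at this output position is [0 0 0 / 0 0.1 -1 / 0 5.1 0.4]. Elementwise product with the kernel and sum: 0·0.5 + 0·1 + 0·1 + 0.1·1 + -1·0.5 + 5.1·0.5 + 0.4·-1.
Output[0,1]: The receptive field on the zero-padded input at this output position is [0 0 0 / -1 -1.5 5.9 / 0.4 -2 -1.1]. Elementwise product with the kernel and sum: 0·0.5 + 0·1 + -1·1 + -1.5·1 + 5.9·0.5 + -2·0.5 + -1.1·-1.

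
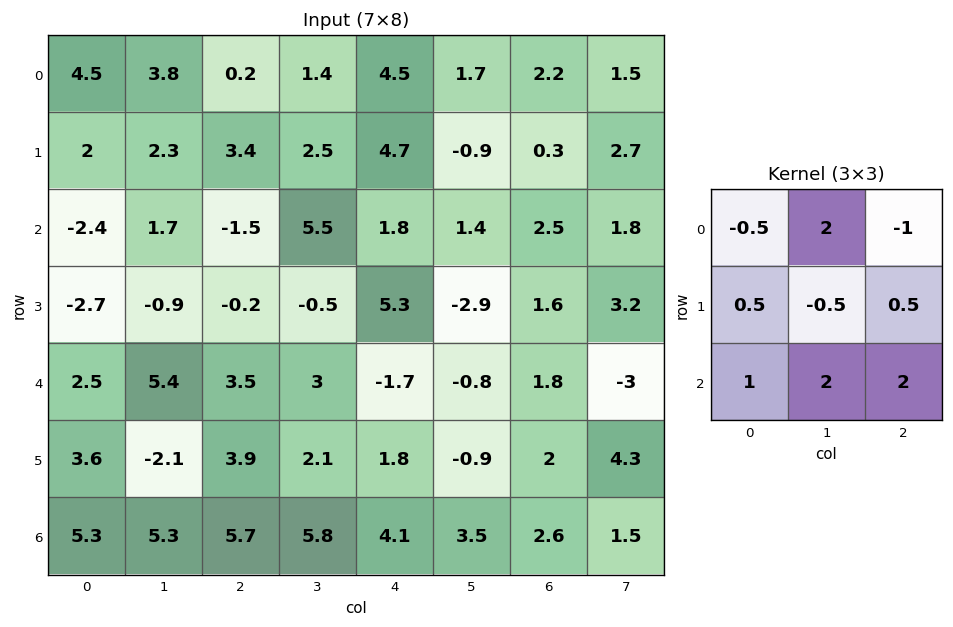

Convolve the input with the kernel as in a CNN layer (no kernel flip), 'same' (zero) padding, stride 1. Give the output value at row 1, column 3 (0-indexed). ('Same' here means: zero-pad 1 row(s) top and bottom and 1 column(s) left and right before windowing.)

14.1

The receptive field on the zero-padded input at this output position is [0.2 1.4 4.5 / 3.4 2.5 4.7 / -1.5 5.5 1.8]. Elementwise product with the kernel and sum: 0.2·-0.5 + 1.4·2 + 4.5·-1 + 3.4·0.5 + 2.5·-0.5 + 4.7·0.5 + -1.5·1 + 5.5·2 + 1.8·2.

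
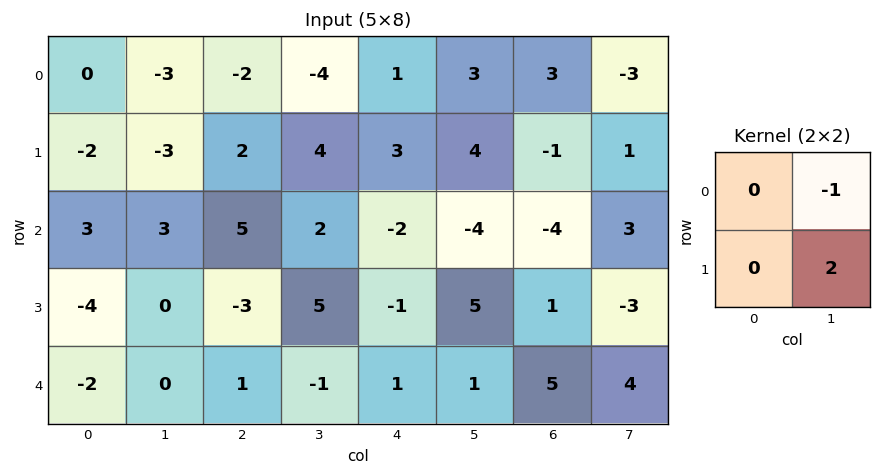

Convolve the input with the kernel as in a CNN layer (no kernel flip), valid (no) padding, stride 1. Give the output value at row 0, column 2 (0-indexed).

The receptive field on the input at this output position is [-2 -4 / 2 4]. Elementwise product with the kernel and sum: -4·-1 + 4·2.

12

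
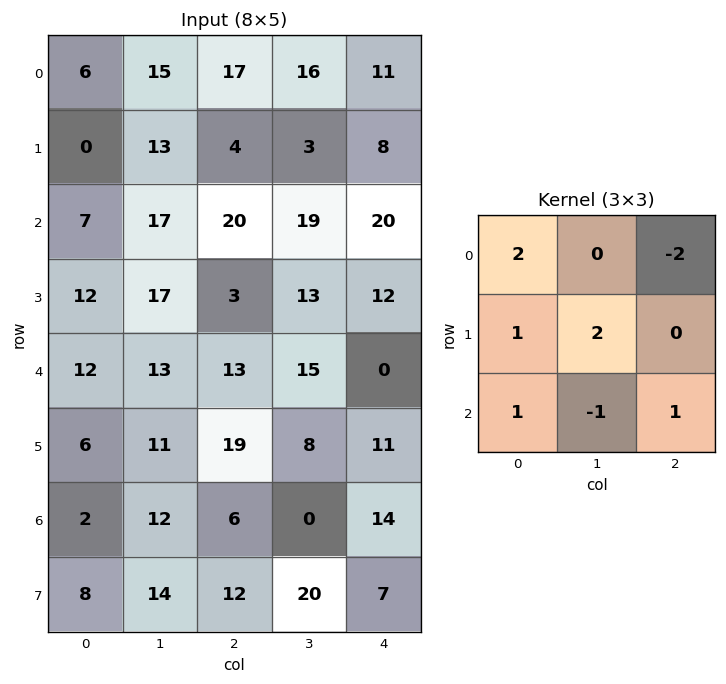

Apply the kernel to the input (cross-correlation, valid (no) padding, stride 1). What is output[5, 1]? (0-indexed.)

52

The receptive field on the input at this output position is [11 19 8 / 12 6 0 / 14 12 20]. Elementwise product with the kernel and sum: 11·2 + 8·-2 + 12·1 + 6·2 + 14·1 + 12·-1 + 20·1.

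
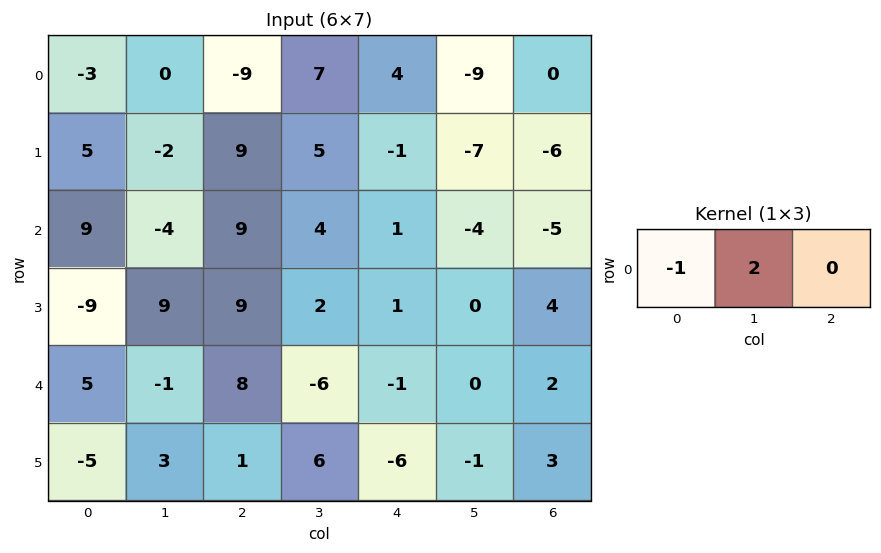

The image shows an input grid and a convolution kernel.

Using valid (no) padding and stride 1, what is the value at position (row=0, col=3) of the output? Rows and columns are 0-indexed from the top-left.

1

The receptive field on the input at this output position is [7 4 -9]. Elementwise product with the kernel and sum: 7·-1 + 4·2.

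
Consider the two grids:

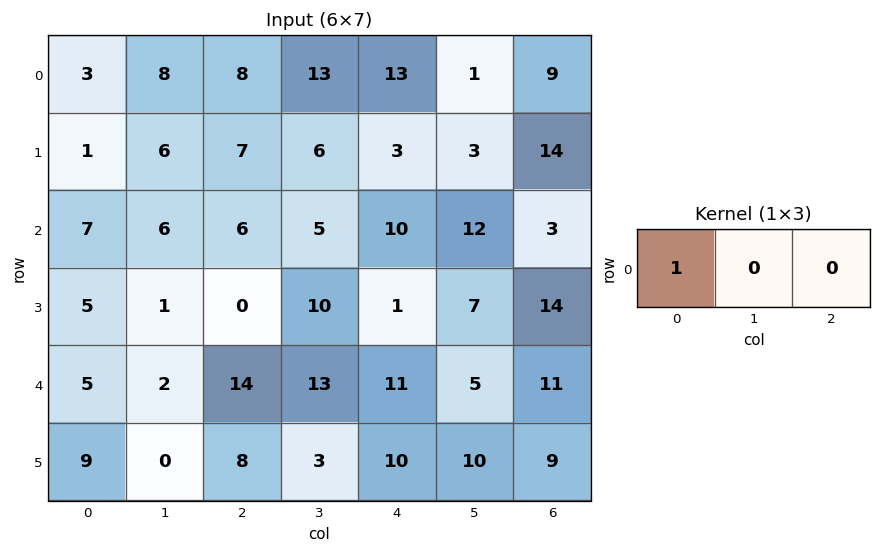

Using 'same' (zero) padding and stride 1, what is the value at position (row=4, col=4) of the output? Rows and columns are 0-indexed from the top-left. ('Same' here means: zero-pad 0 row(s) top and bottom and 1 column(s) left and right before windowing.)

The receptive field on the zero-padded input at this output position is [13 11 5]. Elementwise product with the kernel and sum: 13·1.

13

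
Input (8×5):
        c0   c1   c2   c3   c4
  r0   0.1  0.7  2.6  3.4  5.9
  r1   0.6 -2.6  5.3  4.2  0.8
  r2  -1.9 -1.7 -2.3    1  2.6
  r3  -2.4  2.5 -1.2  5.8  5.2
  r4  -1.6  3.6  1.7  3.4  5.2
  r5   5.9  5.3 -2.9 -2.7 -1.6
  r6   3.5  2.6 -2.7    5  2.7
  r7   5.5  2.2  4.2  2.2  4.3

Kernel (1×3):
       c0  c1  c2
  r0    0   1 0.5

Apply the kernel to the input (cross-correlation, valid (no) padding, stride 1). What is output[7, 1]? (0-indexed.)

The receptive field on the input at this output position is [2.2 4.2 2.2]. Elementwise product with the kernel and sum: 4.2·1 + 2.2·0.5.

5.3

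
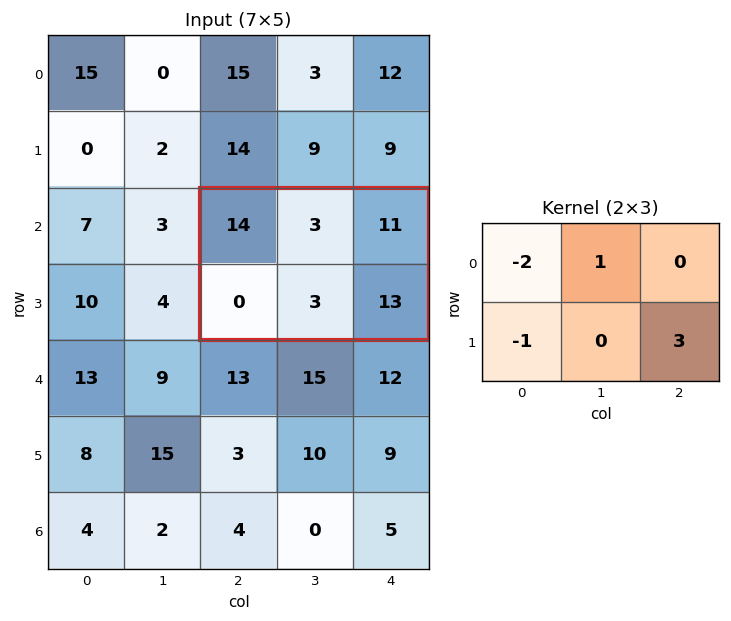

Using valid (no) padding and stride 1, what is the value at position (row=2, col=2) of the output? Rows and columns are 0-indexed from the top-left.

The receptive field on the input at this output position is [14 3 11 / 0 3 13]. Elementwise product with the kernel and sum: 14·-2 + 3·1 + 0·-1 + 13·3.

14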